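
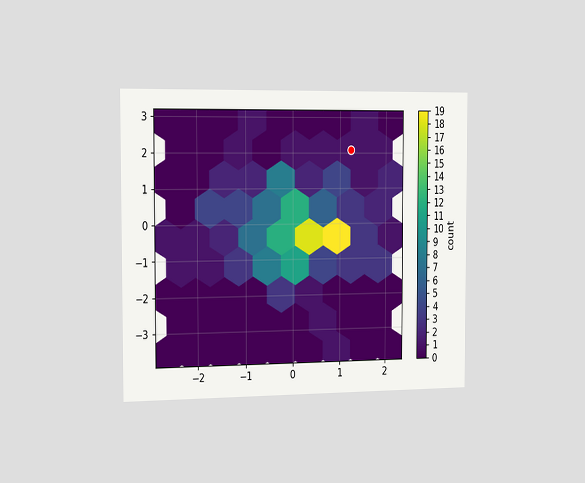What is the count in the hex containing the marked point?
The chart is viewed slightly from the left. The marked hex reads 1 on the colorbar.

1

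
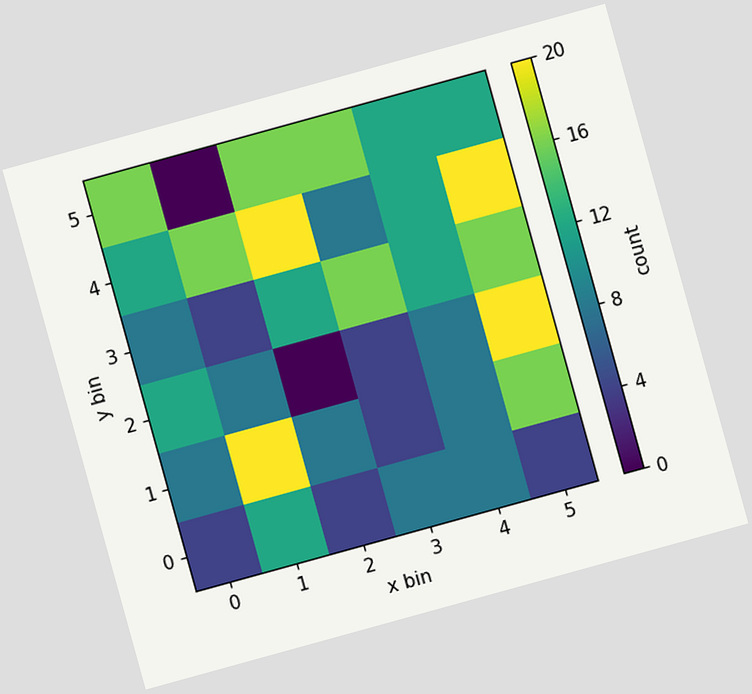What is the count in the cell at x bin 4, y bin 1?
8

The chart is tilted about 15° counter-clockwise. Matching the cell (4, 1) against the colorbar gives 8.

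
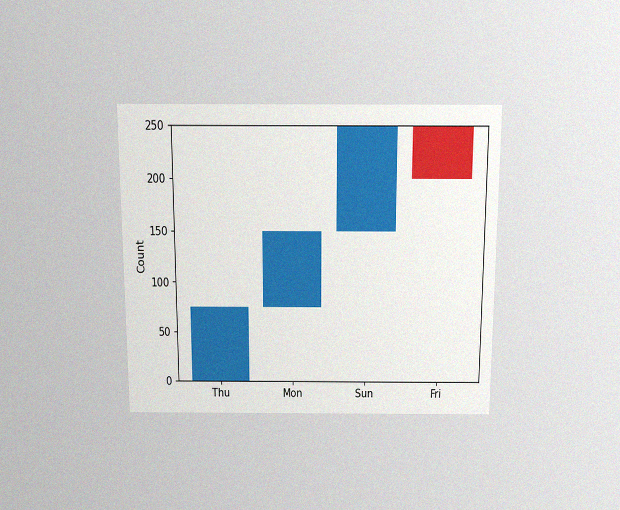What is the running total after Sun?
250

The chart is viewed slightly from above, with some photo noise. After Sun the running total reaches 250.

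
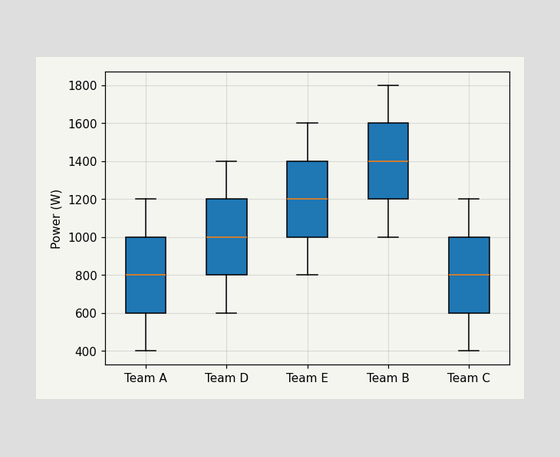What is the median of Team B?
1400W

The median line in the Team B box sits at 1400W.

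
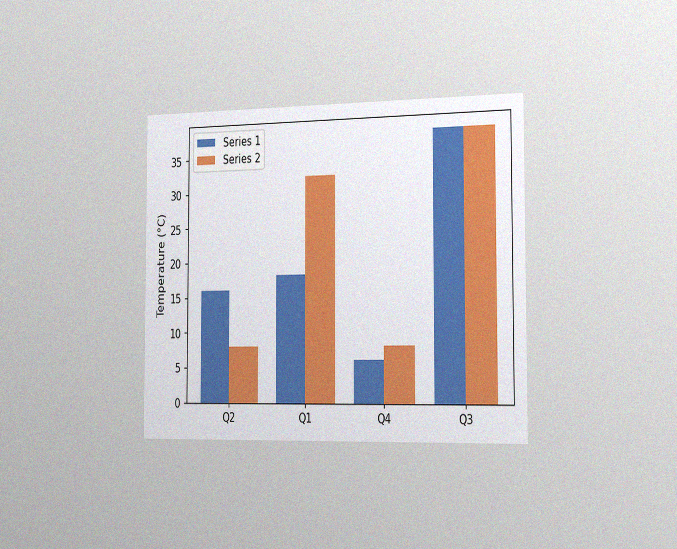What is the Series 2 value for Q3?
38°C

The chart is viewed slightly from the right, with some photo noise. The Series 2 bar at Q3 reaches 38°C on the y-axis.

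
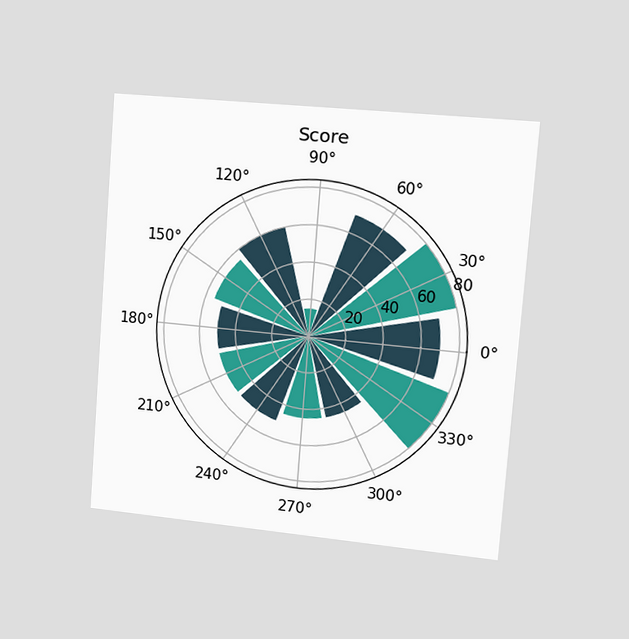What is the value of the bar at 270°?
The chart is tilted about 4° clockwise and viewed slightly from the right. The bar at 270° reaches 45 on the radial axis.

45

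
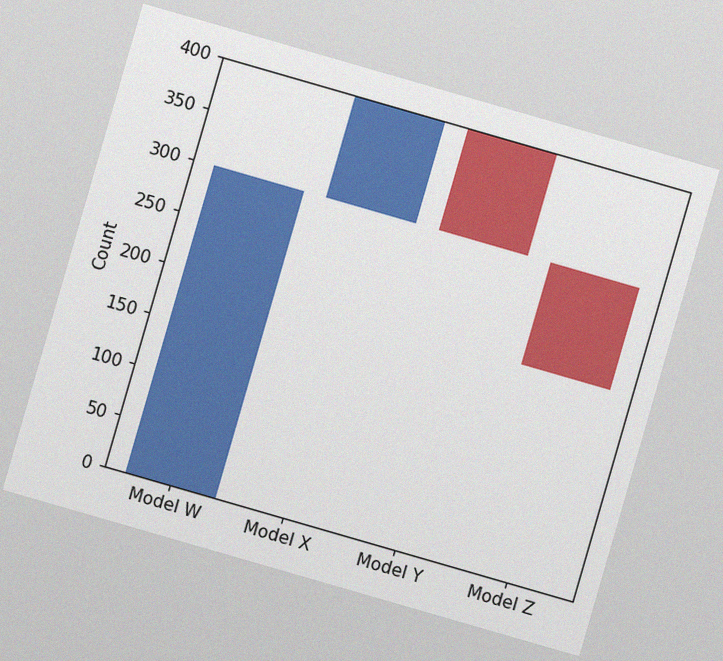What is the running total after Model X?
The chart is tilted about 16° clockwise, with some photo noise. After Model X the running total reaches 400.

400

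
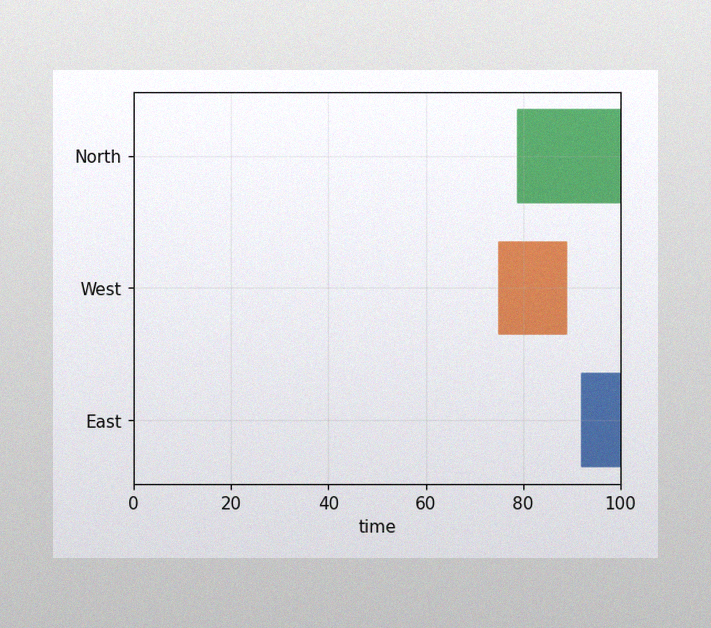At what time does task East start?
92

The image has some photo noise and uneven lighting. The East bar begins at t=92.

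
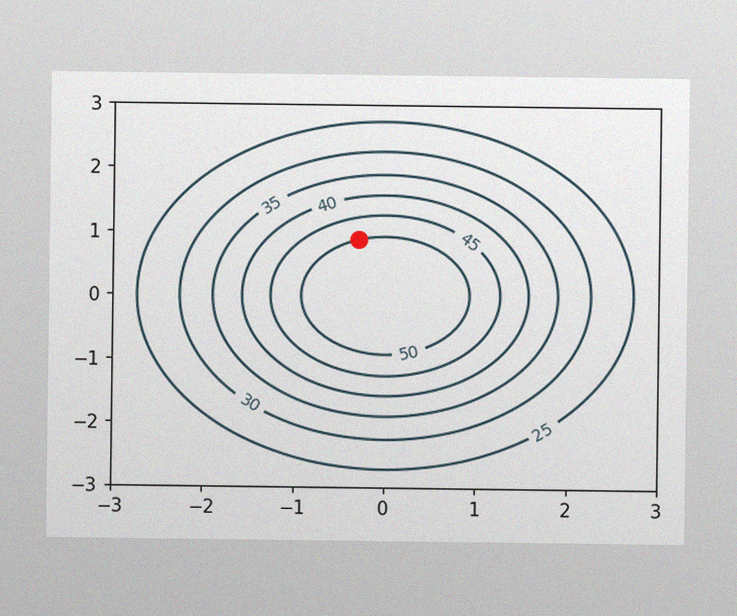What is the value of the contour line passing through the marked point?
The image has some photo noise and uneven lighting. The marked point sits on the contour labelled 50.

50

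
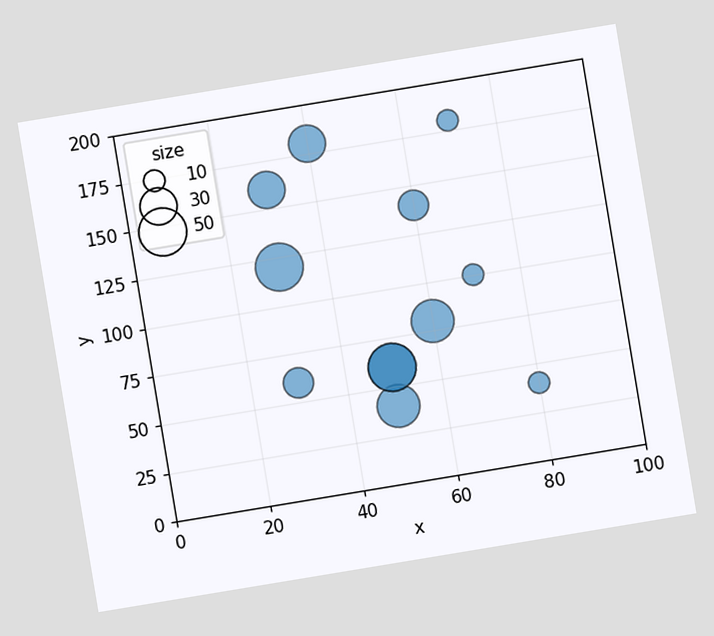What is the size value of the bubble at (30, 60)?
20

The chart is tilted about 9° counter-clockwise. Matching the bubble at (30, 60) against the size legend gives 20.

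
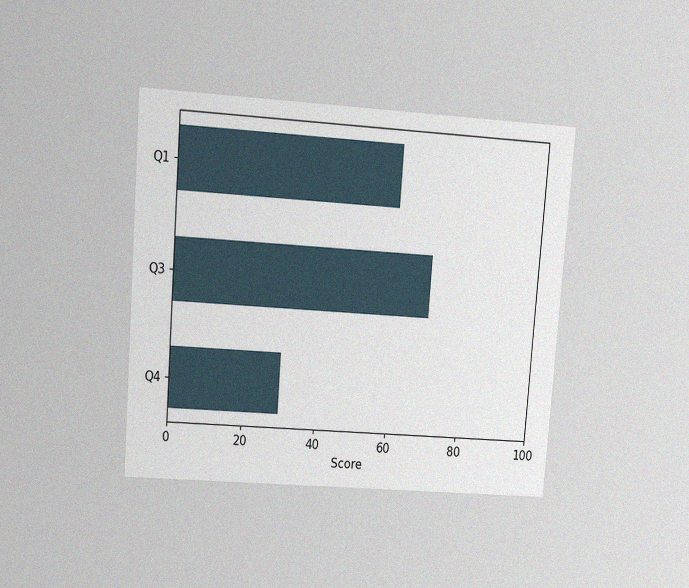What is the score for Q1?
The chart is tilted about 4° clockwise and viewed at a slight angle, with some photo noise. Reading along the chart's x-axis, the Q1 bar reaches 60.

60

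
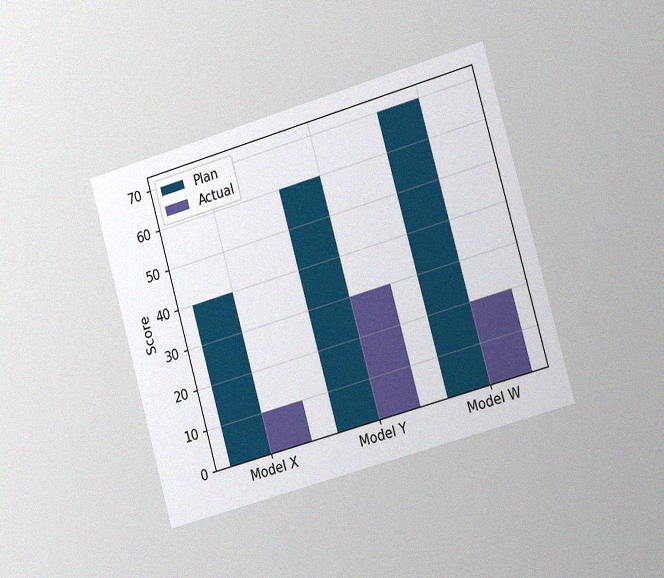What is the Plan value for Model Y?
60

The chart is tilted about 16° counter-clockwise and viewed slightly from the right, with some photo noise. The Plan bar at Model Y reaches 60 on the y-axis.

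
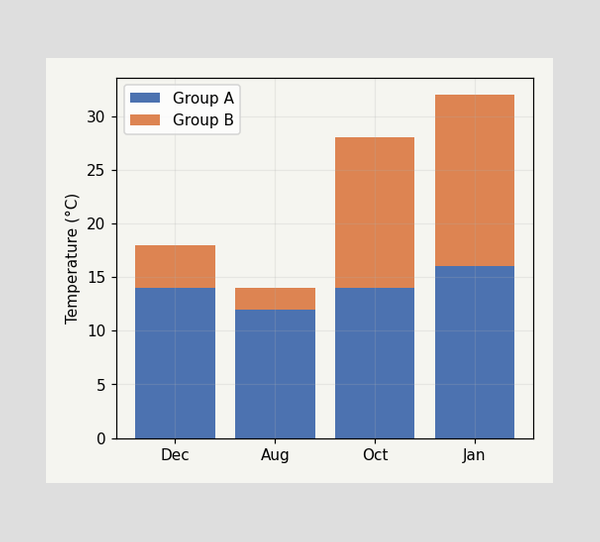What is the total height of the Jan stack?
The Jan stack's top reaches 32°C on the y-axis.

32°C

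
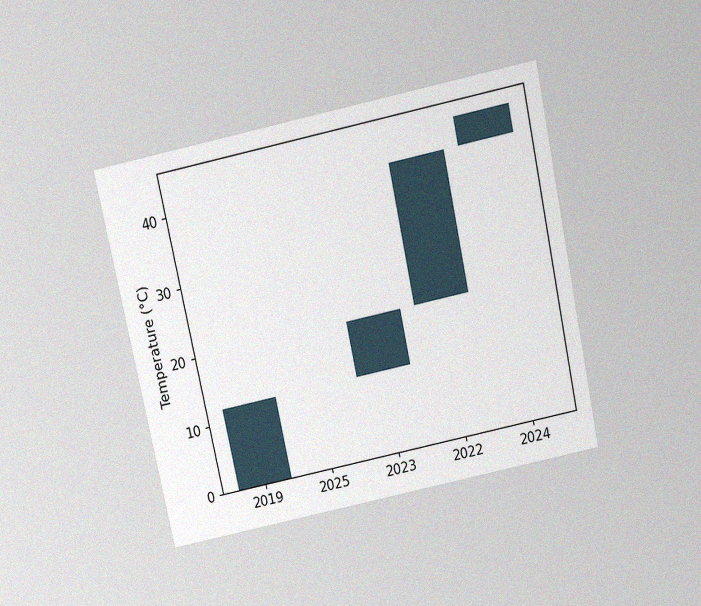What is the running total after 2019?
12°C

The chart is tilted about 12° counter-clockwise and viewed slightly from above, with some photo noise. After 2019 the running total reaches 12°C.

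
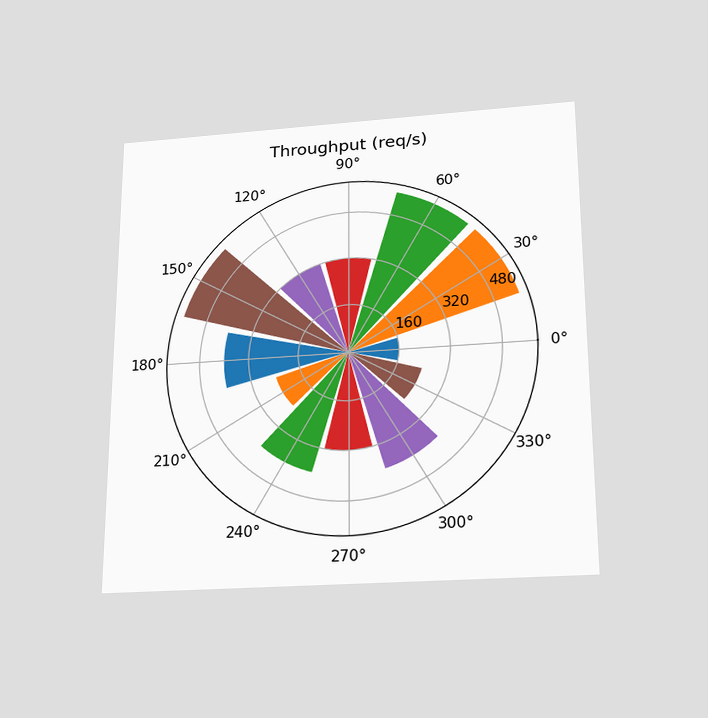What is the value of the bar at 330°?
The chart is viewed slightly from below. The bar at 330° reaches 240req/s on the radial axis.

240req/s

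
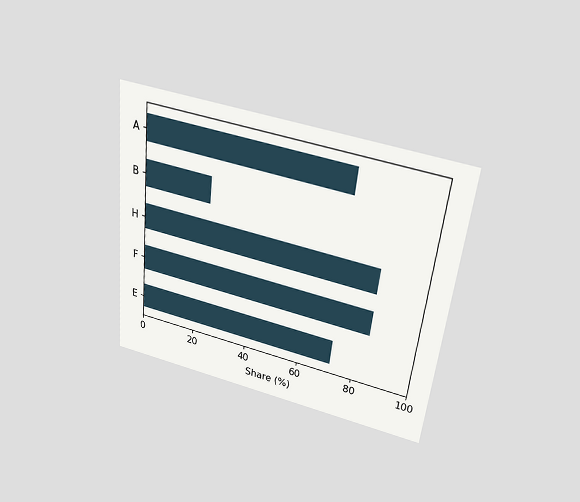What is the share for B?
The chart is tilted about 6° clockwise and viewed slightly from above. Reading along the chart's x-axis, the B bar reaches 24%.

24%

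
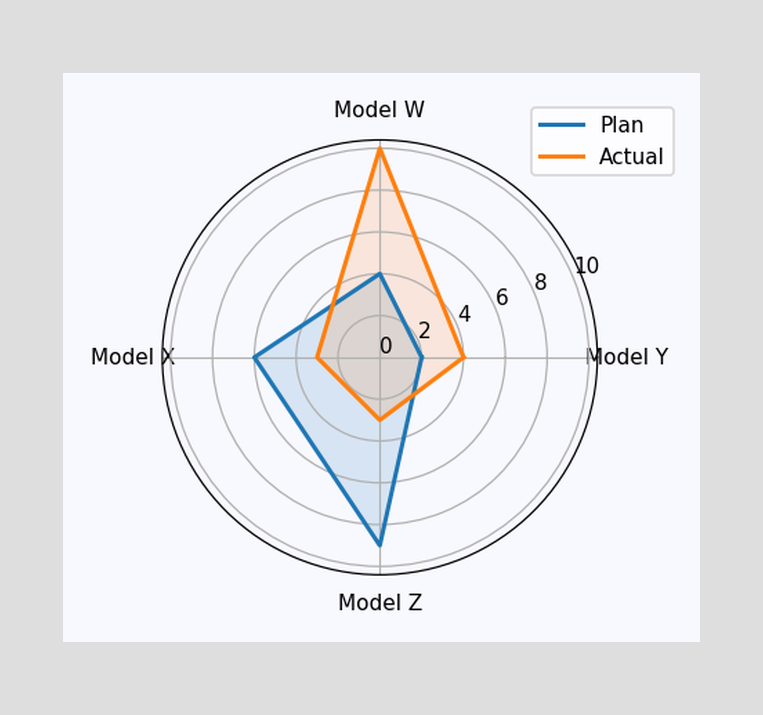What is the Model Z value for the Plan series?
On the Model Z axis, Plan reaches 9.

9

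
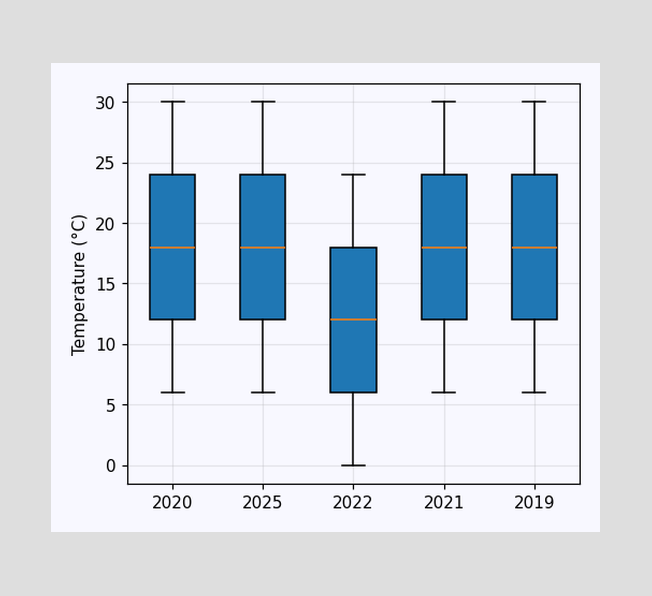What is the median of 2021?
The median line in the 2021 box sits at 18°C.

18°C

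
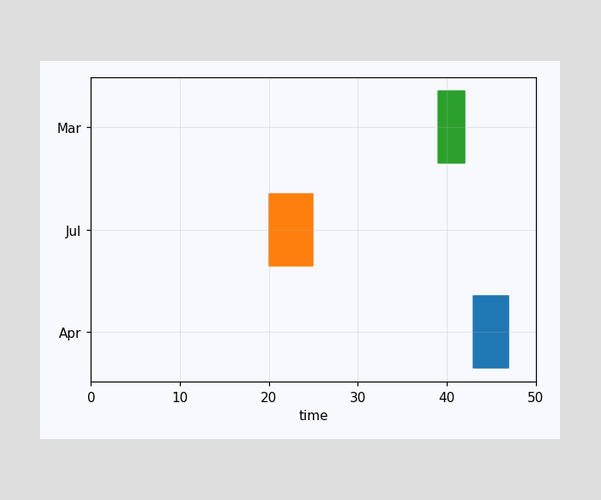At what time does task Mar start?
The Mar bar begins at t=39.

39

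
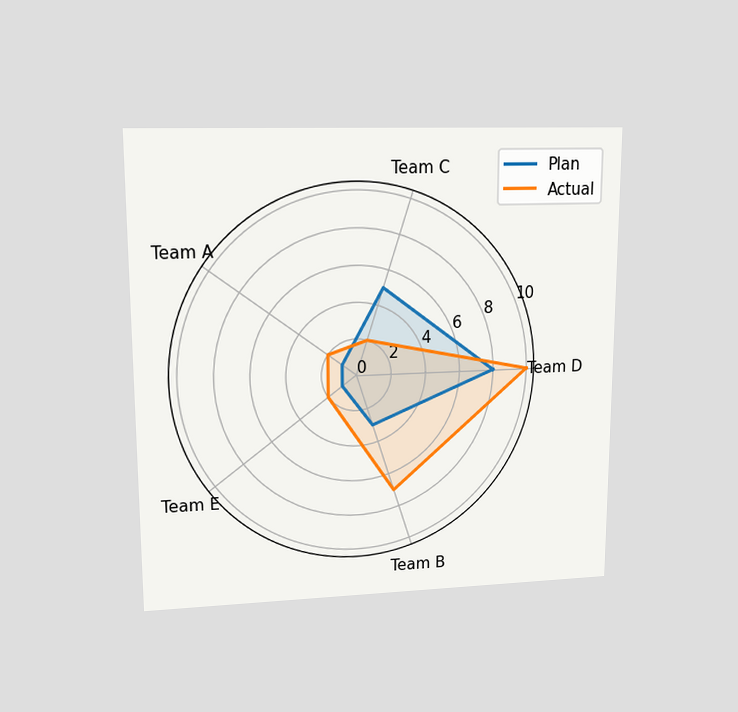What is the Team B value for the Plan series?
3

The chart is viewed at a slight angle. On the Team B axis, Plan reaches 3.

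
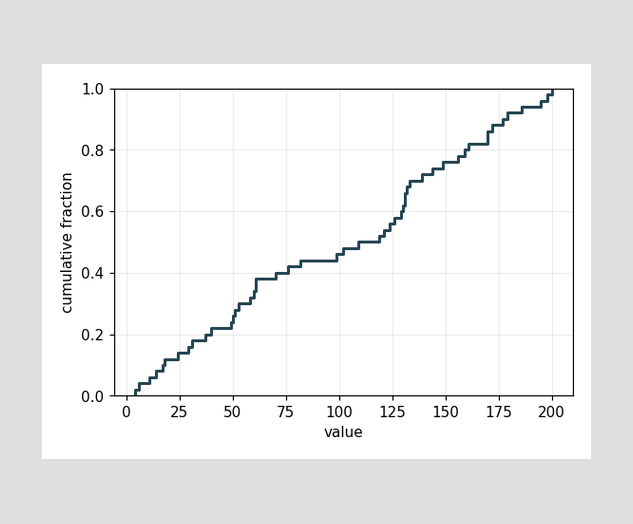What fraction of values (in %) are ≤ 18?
At x=18 the ECDF step is at 12%.

12%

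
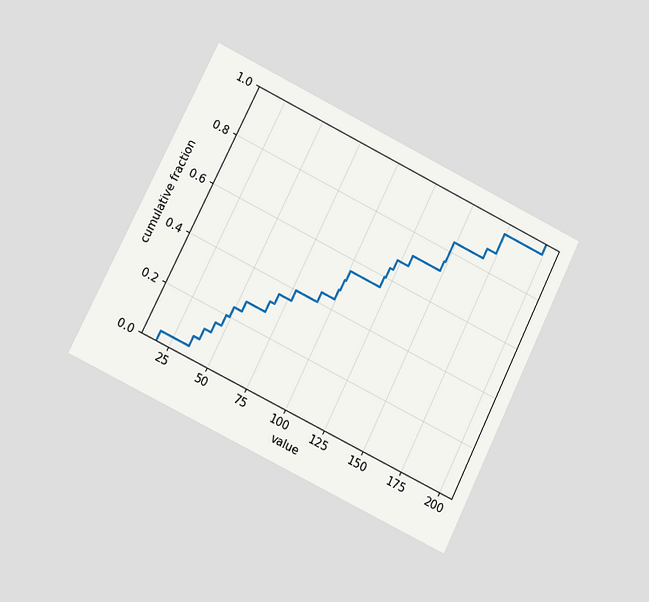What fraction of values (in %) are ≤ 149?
The chart is tilted about 26° clockwise and viewed at a slight angle. At x=149 the ECDF step is at 84%.

84%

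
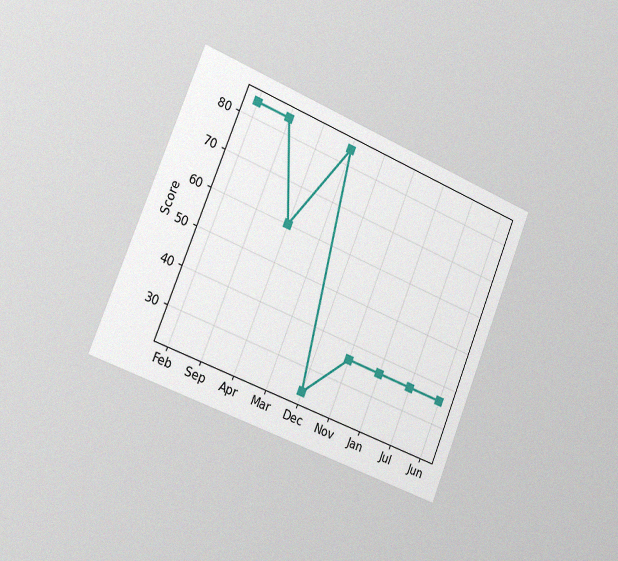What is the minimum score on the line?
The chart is tilted about 22° clockwise and viewed slightly from the left, with some photo noise. The lowest point is at Dec, and reading across to the y-axis gives 24.

24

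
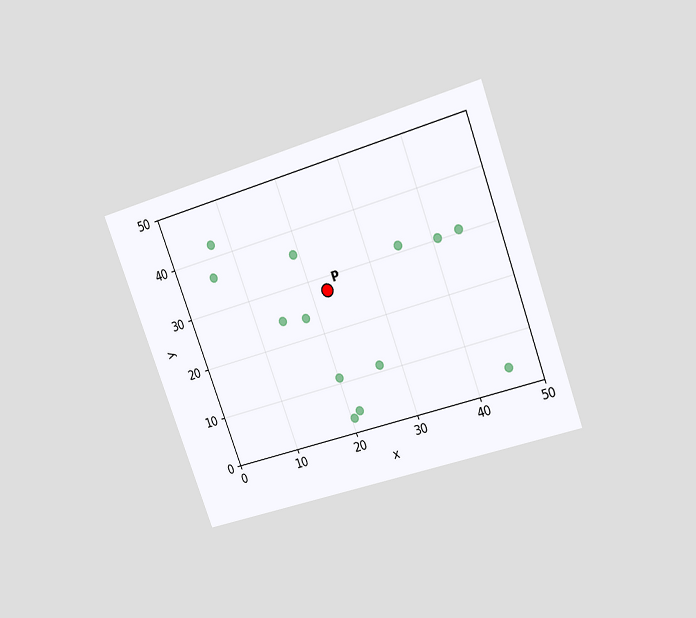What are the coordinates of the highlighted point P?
The chart is tilted about 20° counter-clockwise and viewed slightly from above. Following the gridlines from P to each axis, P sits at (22.5, 27.5).

(22.5, 27.5)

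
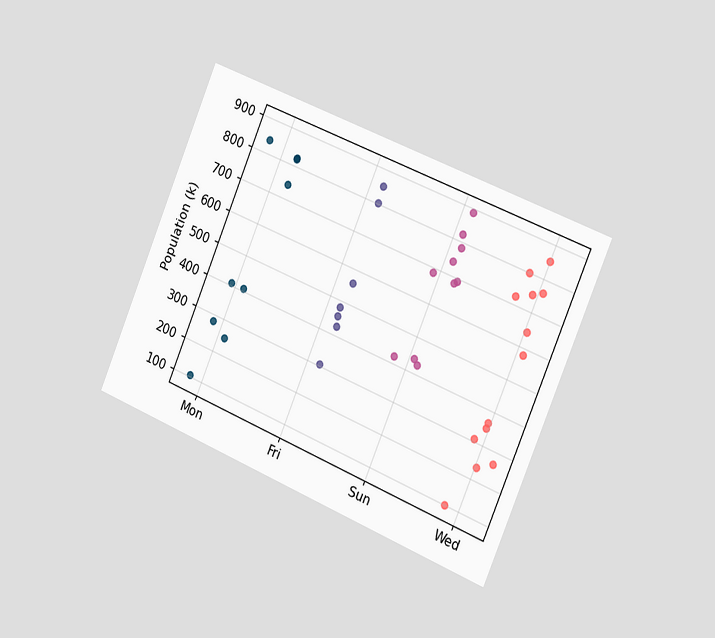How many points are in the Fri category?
The chart is tilted about 23° clockwise and viewed slightly from the right. Counting the markers in the Fri column gives 7.

7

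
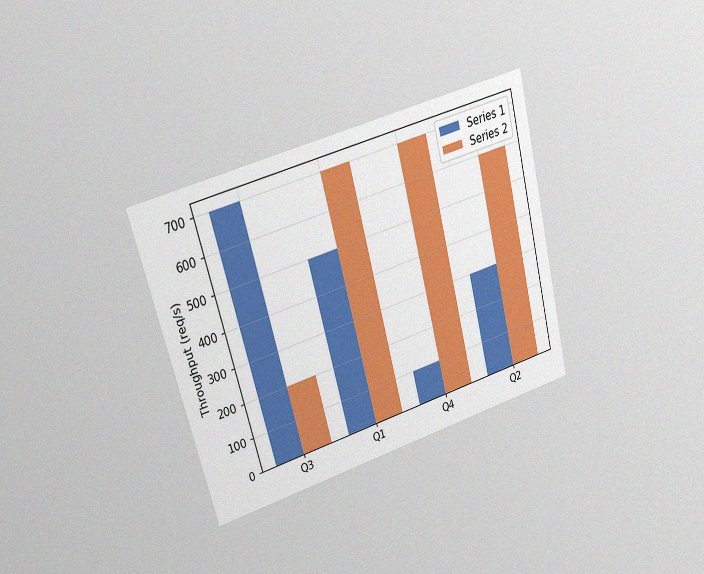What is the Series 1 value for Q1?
500req/s

The chart is tilted about 15° counter-clockwise and viewed at a slight angle, with some photo noise. The Series 1 bar at Q1 reaches 500req/s on the y-axis.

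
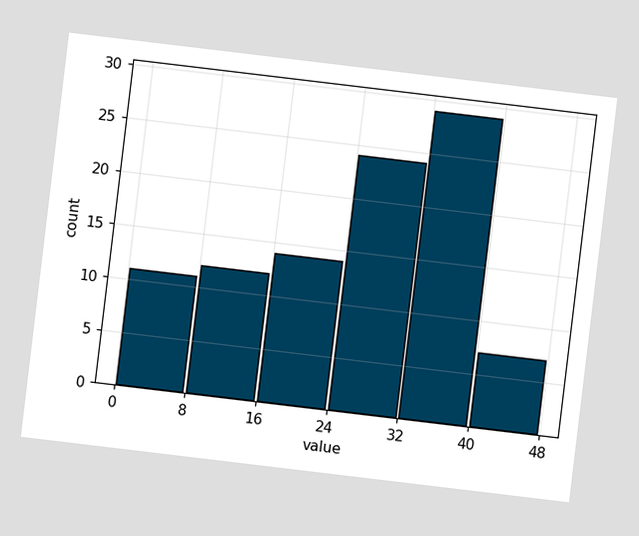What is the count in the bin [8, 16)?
The chart is tilted about 7° clockwise. The [8, 16) bin has height 12.

12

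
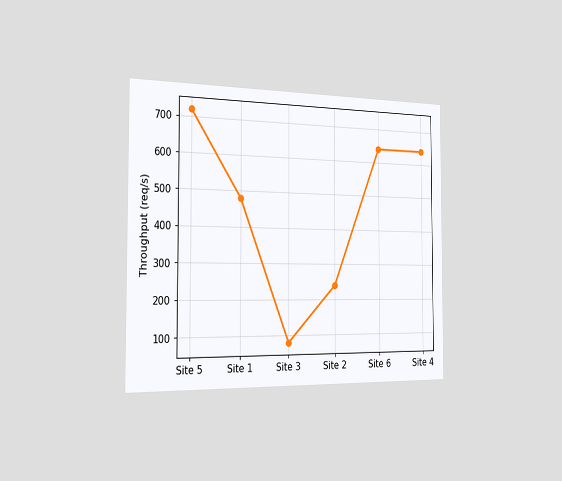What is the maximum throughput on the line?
720req/s

The chart is viewed slightly from the left. The highest point is at Site 5, and reading across to the y-axis gives 720req/s.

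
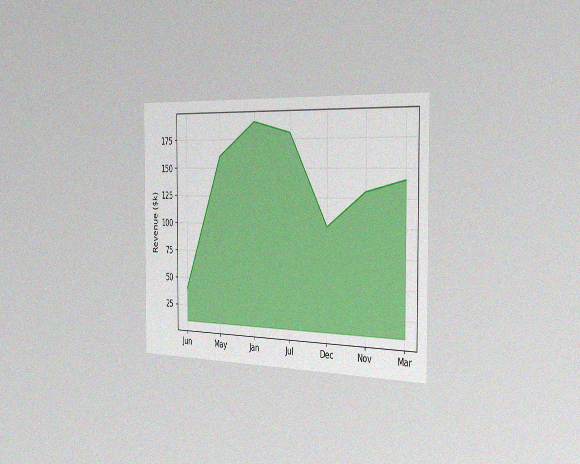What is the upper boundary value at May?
The chart is viewed slightly from the right, with some photo noise. At May the upper boundary is at $160k.

$160k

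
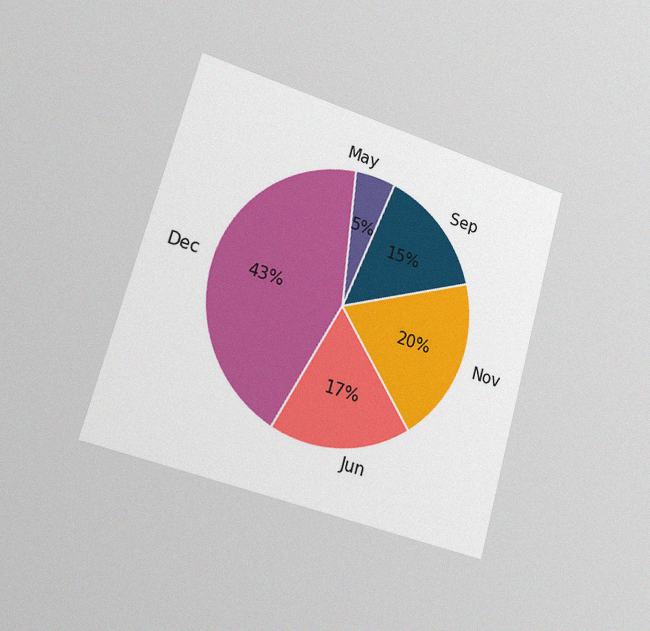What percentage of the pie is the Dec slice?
The chart is tilted about 16° clockwise and viewed slightly from the left, with some photo noise. The Dec slice takes up 43% of the pie.

43%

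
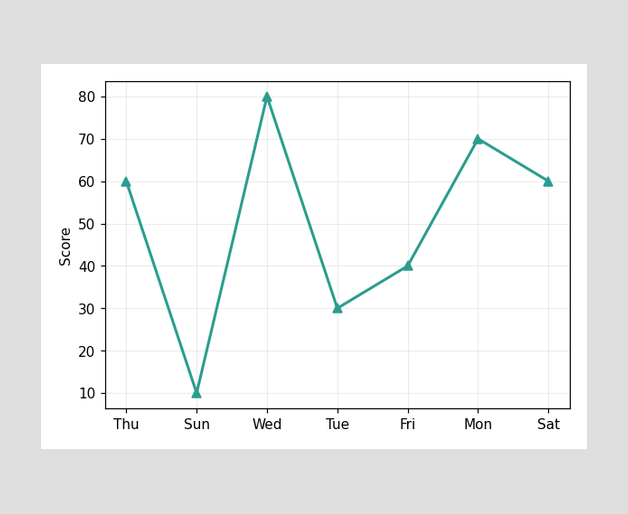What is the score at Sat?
At Sat, the line is at 60.

60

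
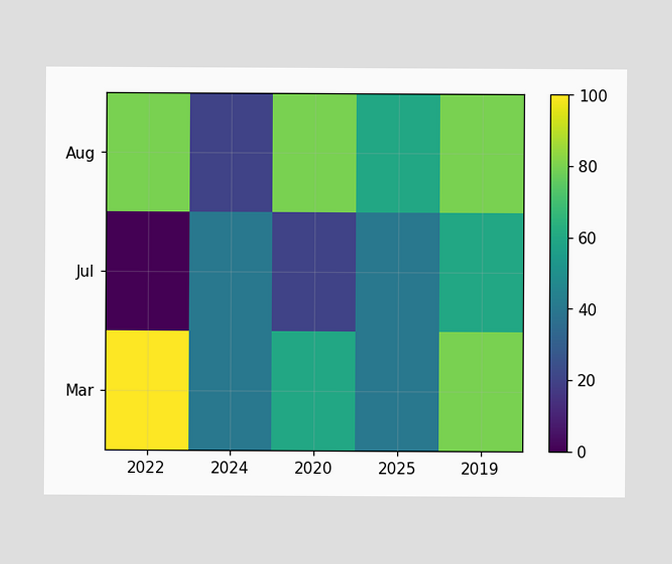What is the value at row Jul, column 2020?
20

Matching cell (Jul, 2020) against the colorbar gives 20.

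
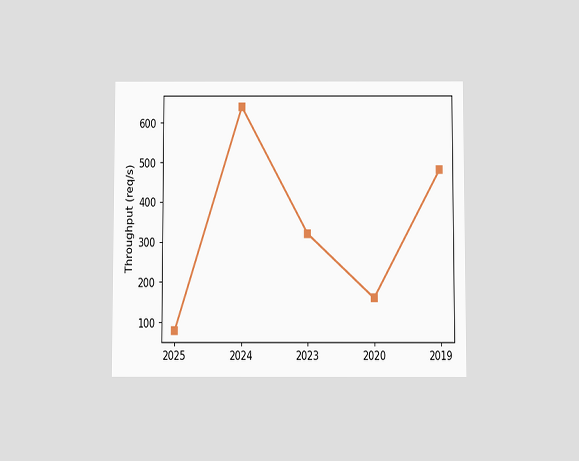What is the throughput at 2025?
The chart is viewed slightly from below. At 2025, the line is at 80req/s.

80req/s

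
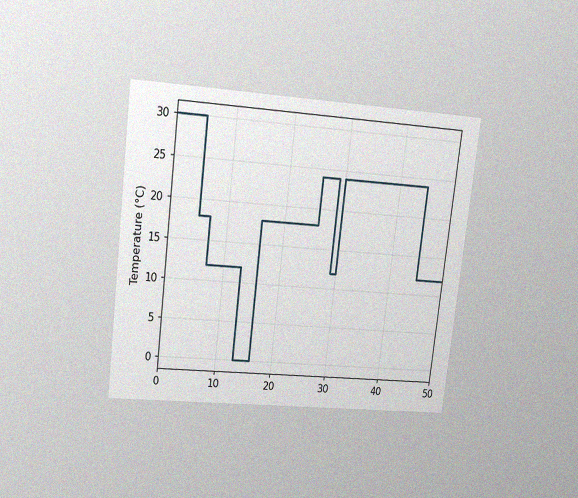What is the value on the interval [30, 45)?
24°C

The chart is tilted about 7° clockwise and viewed at a slight angle, with some photo noise. On [30, 45) the step sits at 24°C.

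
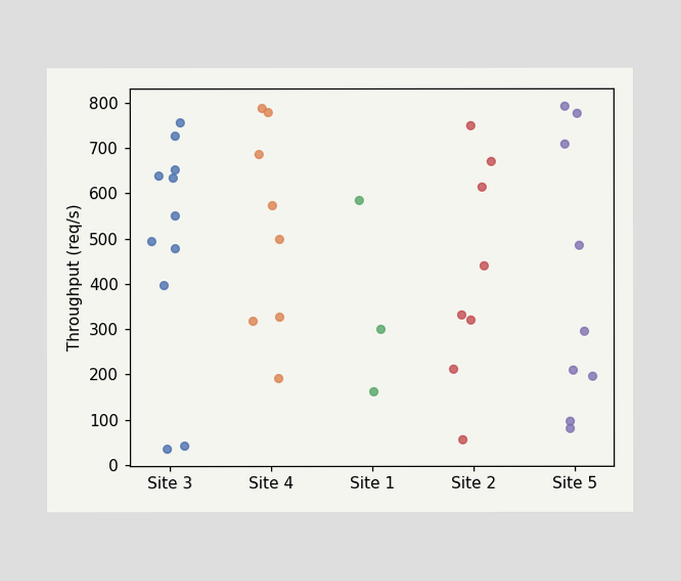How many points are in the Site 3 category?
Counting the markers in the Site 3 column gives 11.

11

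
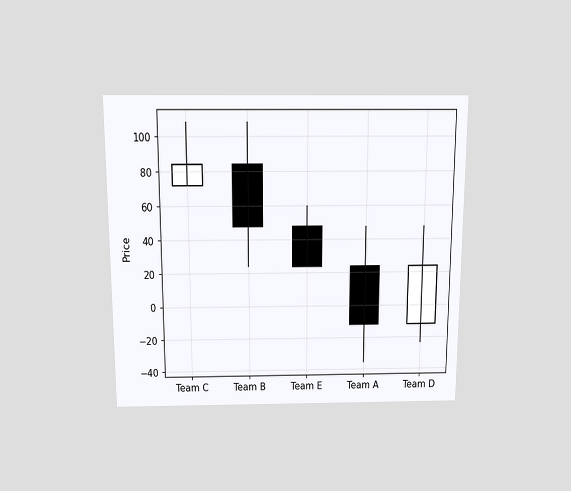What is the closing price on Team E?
The chart is viewed slightly from above. The Team E candle closes at 24.

24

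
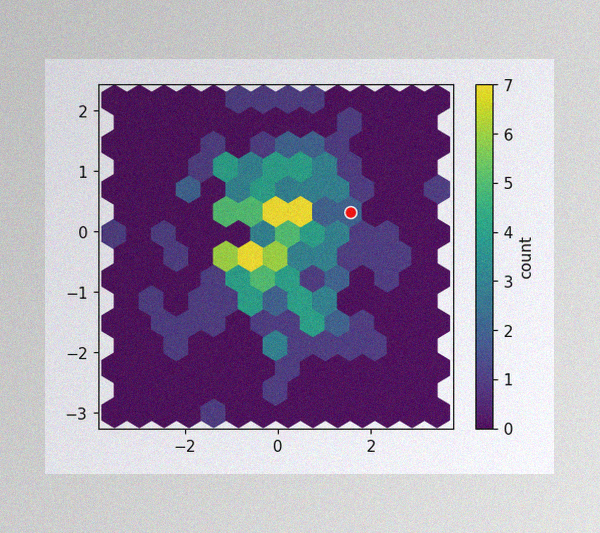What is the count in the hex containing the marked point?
The image has some photo noise and uneven lighting. The marked hex reads 2 on the colorbar.

2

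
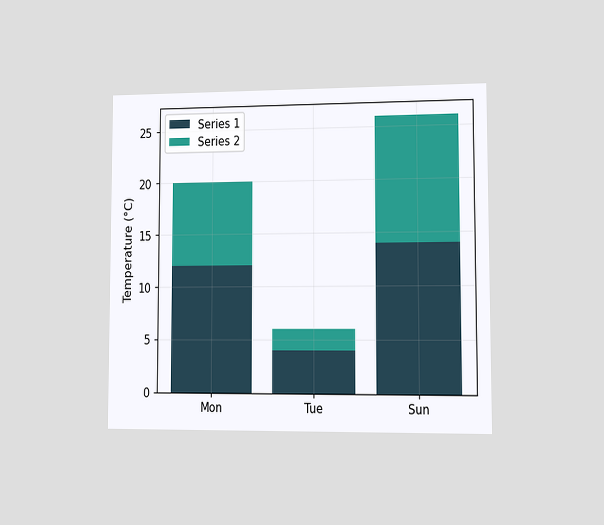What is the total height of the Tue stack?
6°C

The chart is viewed at a slight angle. The Tue stack's top reaches 6°C on the y-axis.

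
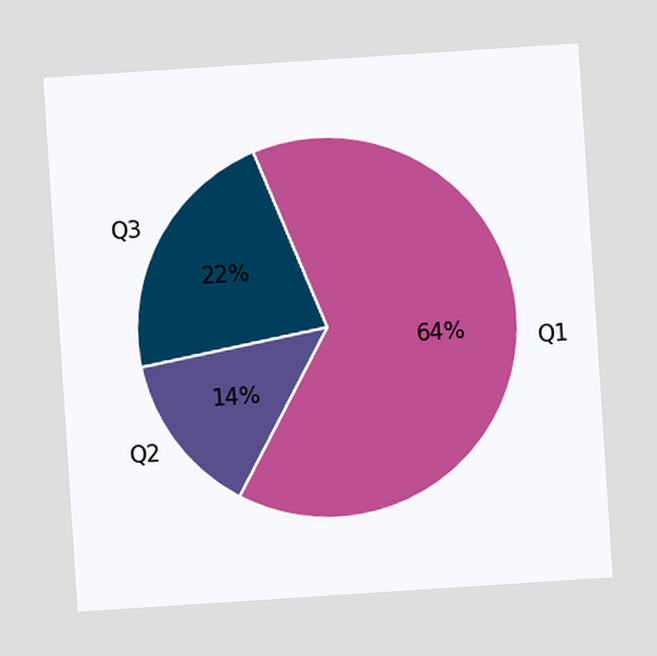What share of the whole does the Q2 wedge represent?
The chart is tilted about 4° counter-clockwise. The Q2 slice takes up 14% of the pie.

14%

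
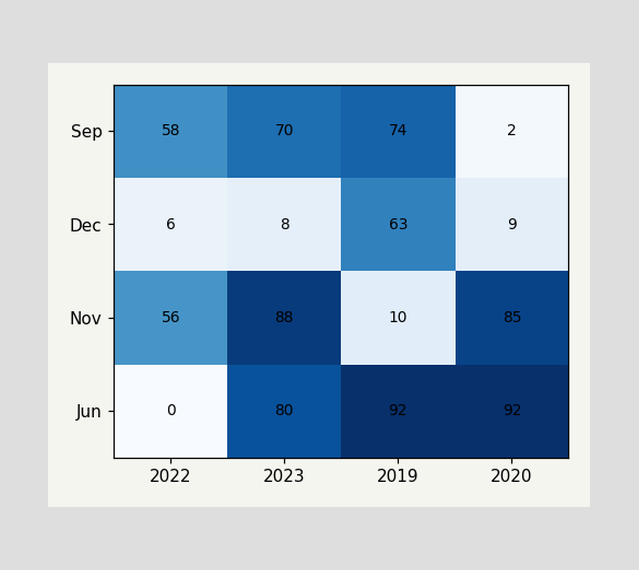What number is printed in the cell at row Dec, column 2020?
9

The (Dec, 2020) cell reads 9.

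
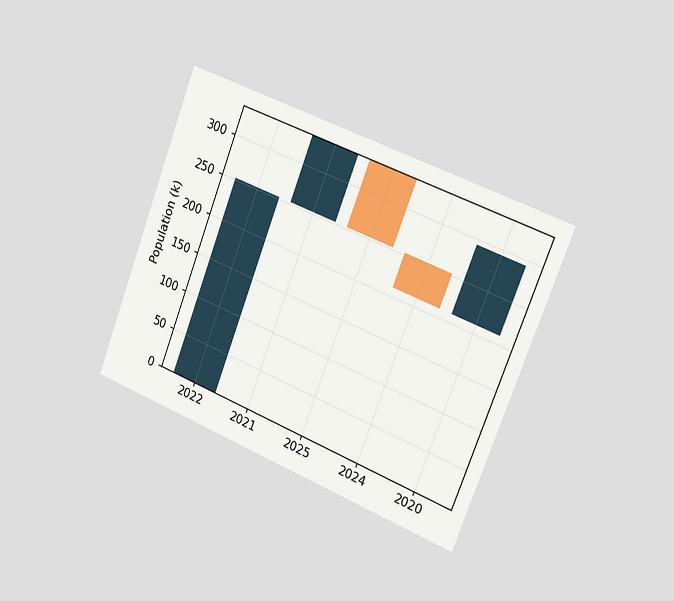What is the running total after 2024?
210k

The chart is tilted about 21° clockwise and viewed slightly from the right. After 2024 the running total reaches 210k.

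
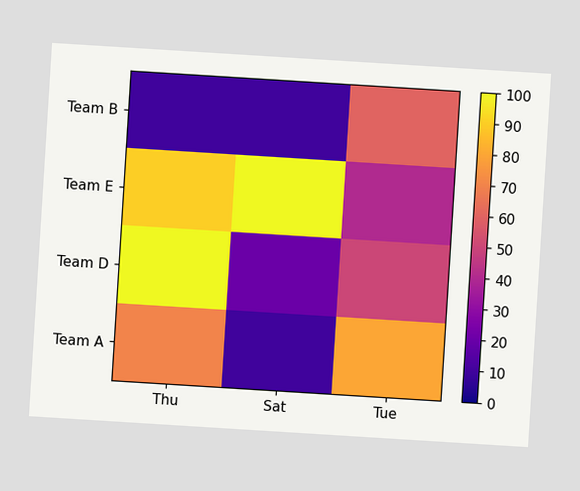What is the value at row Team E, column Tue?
The chart is tilted about 4° clockwise. Matching cell (Team E, Tue) against the colorbar gives 40.

40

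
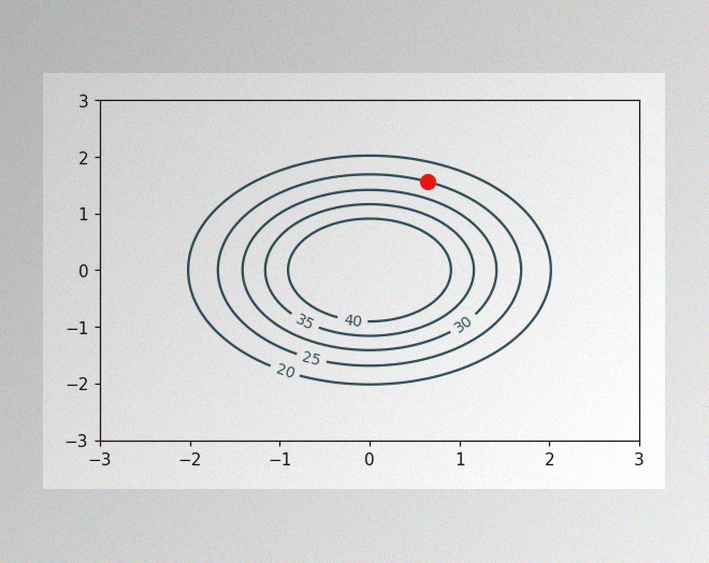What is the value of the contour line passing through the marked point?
25

The image has some photo noise and uneven lighting. The marked point sits on the contour labelled 25.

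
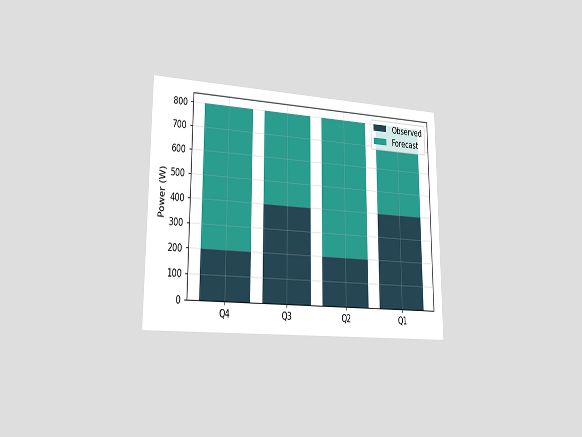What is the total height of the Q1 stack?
The chart is viewed slightly from the left. The Q1 stack's top reaches 800W on the y-axis.

800W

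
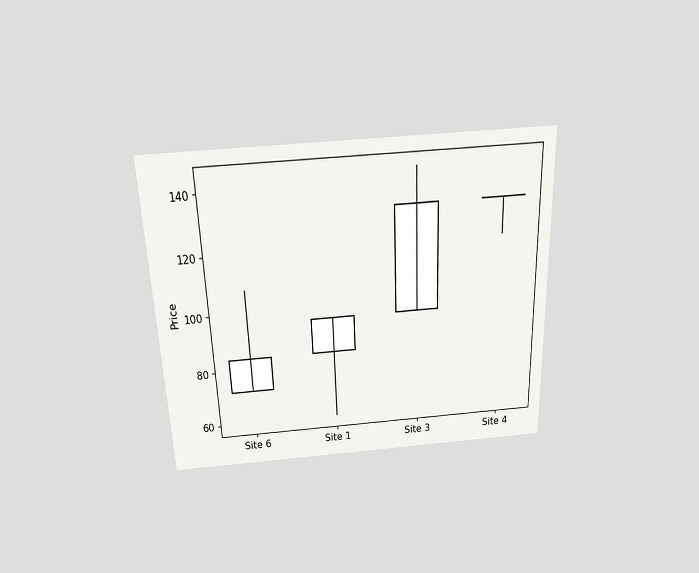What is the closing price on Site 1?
The chart is tilted about 2° counter-clockwise and viewed slightly from above. The Site 1 candle closes at 96.

96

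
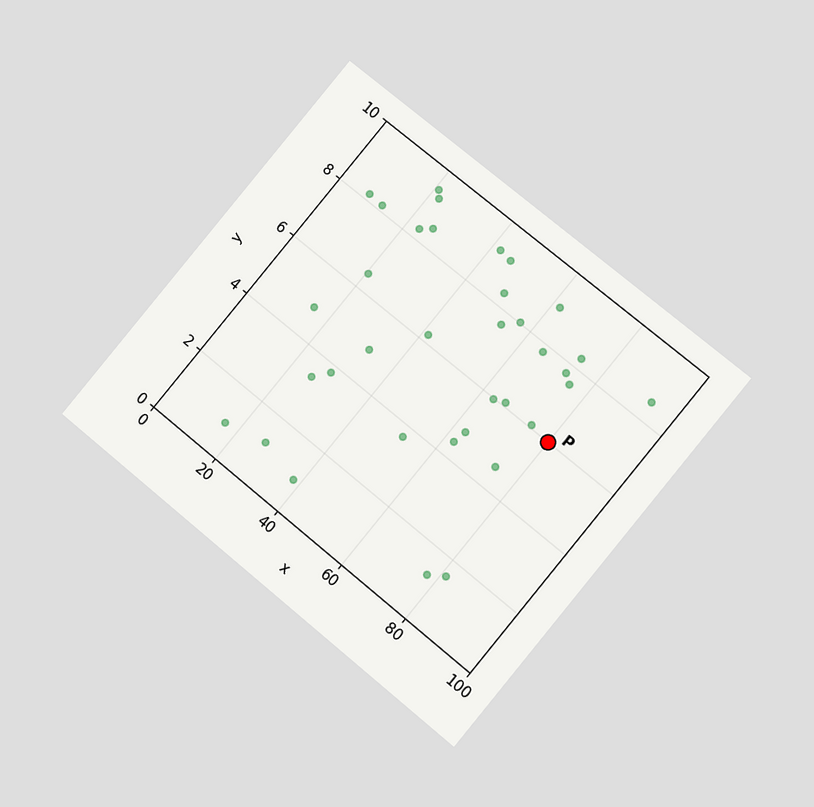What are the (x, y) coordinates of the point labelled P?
The chart is tilted about 40° clockwise and viewed at a slight angle. Following the gridlines from P to each axis, P sits at (80, 6).

(80, 6)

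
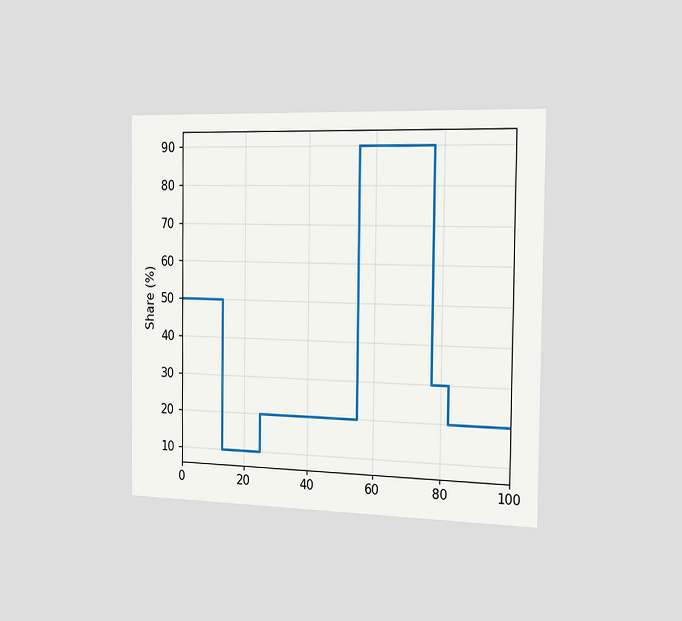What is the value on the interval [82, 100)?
20%

The chart is viewed slightly from the right. On [82, 100) the step sits at 20%.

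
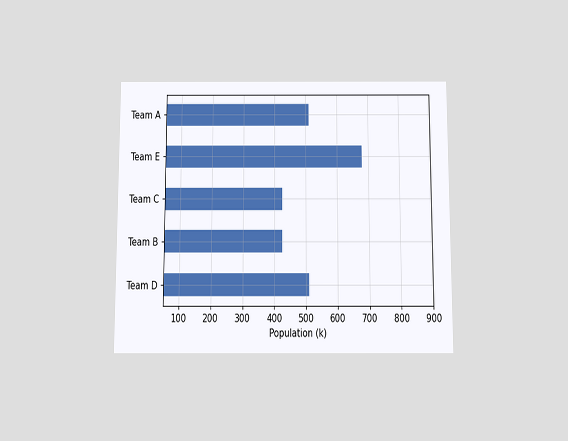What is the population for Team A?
510k

The chart is viewed slightly from below. Reading along the chart's x-axis, the Team A bar reaches 510k.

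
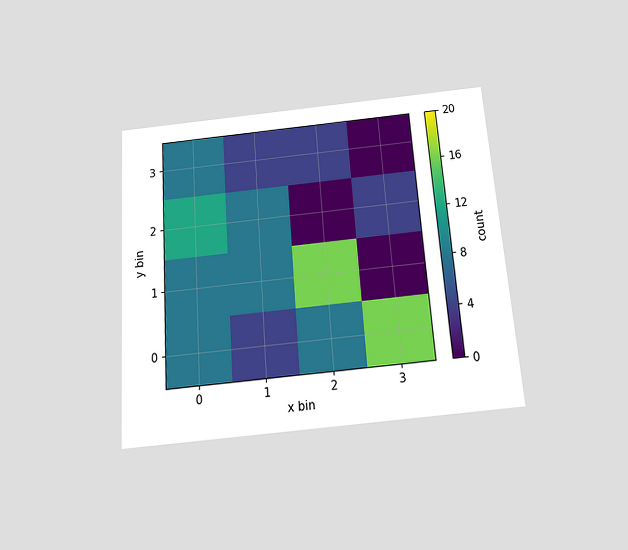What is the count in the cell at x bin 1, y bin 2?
8

The chart is tilted about 4° counter-clockwise and viewed slightly from below. Matching the cell (1, 2) against the colorbar gives 8.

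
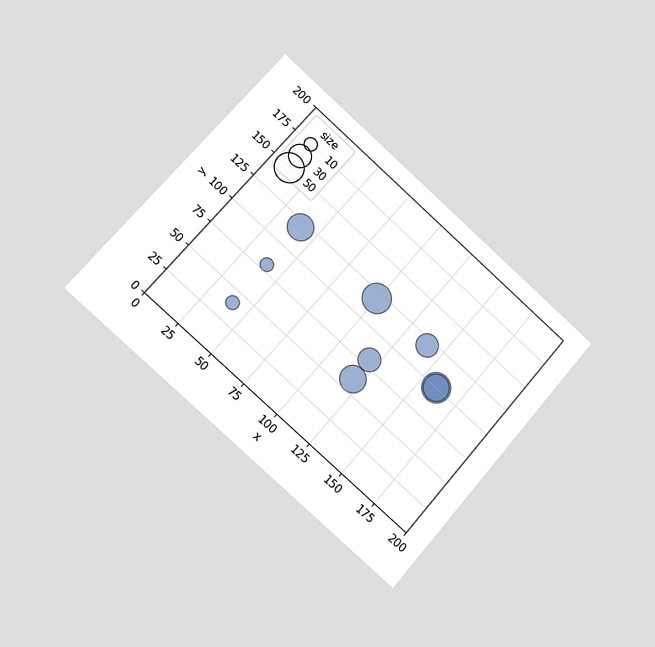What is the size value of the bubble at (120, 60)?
The chart is tilted about 41° clockwise and viewed slightly from the left. Matching the bubble at (120, 60) against the size legend gives 40.

40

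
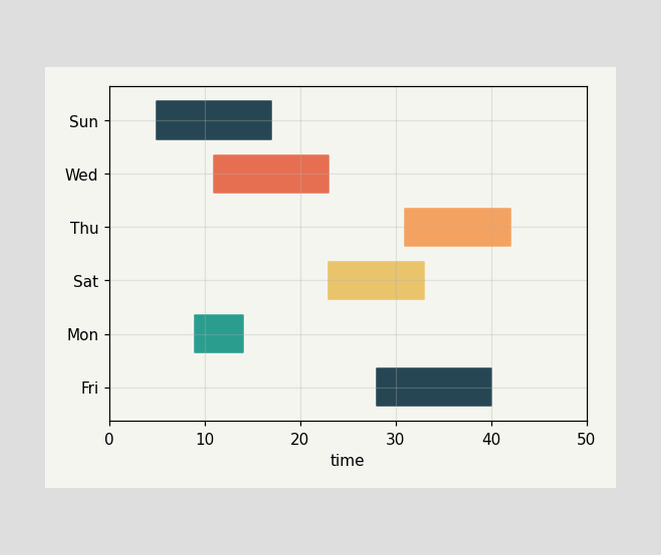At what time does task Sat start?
23

The Sat bar begins at t=23.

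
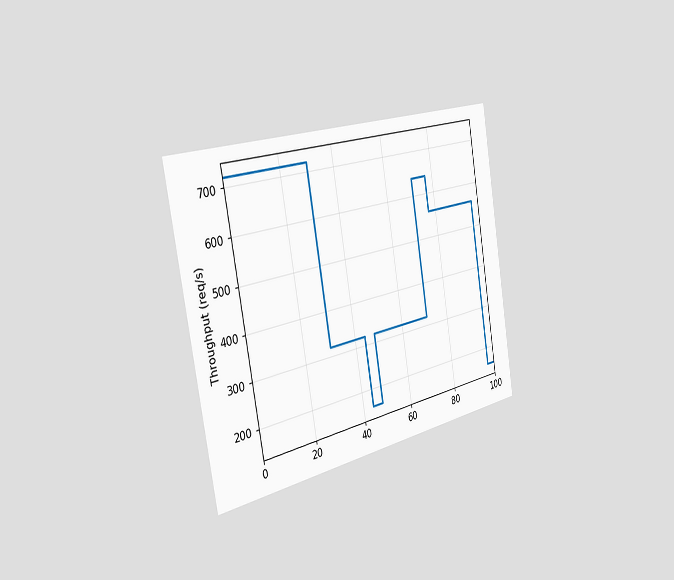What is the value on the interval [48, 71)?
320req/s

The chart is tilted about 10° counter-clockwise and viewed slightly from the left. On [48, 71) the step sits at 320req/s.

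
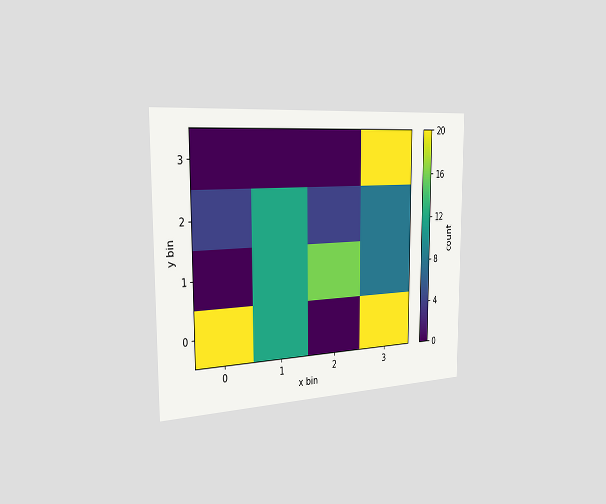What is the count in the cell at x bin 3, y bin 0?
20

The chart is viewed slightly from the left. Matching the cell (3, 0) against the colorbar gives 20.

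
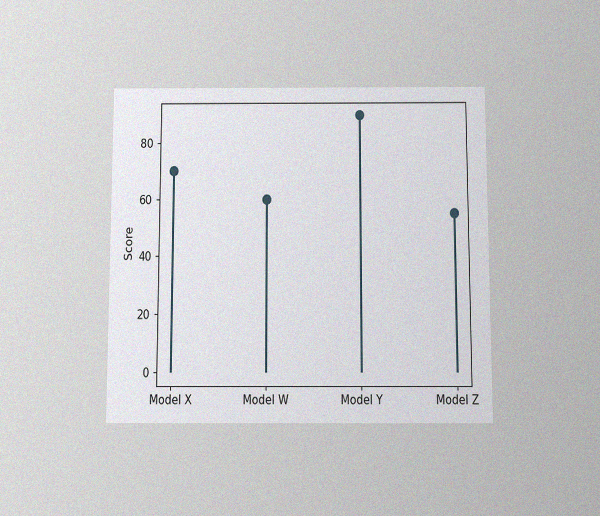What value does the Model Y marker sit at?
90

The chart is viewed slightly from below, with some photo noise. The Model Y marker sits at 90.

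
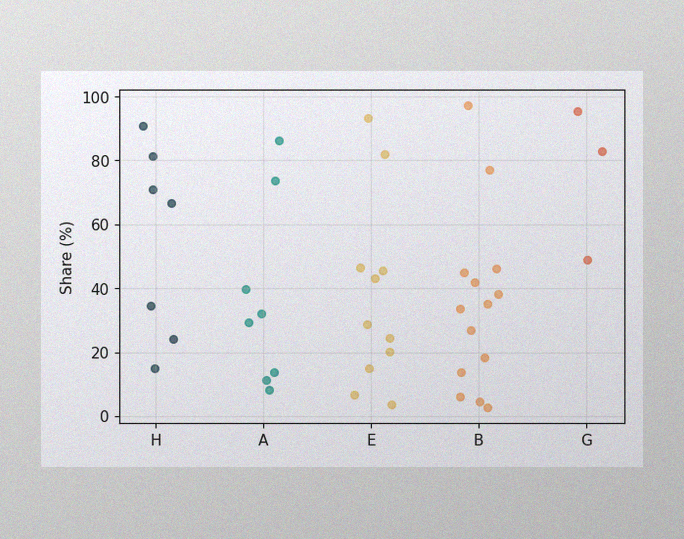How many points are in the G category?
The image has some photo noise and uneven lighting. Counting the markers in the G column gives 3.

3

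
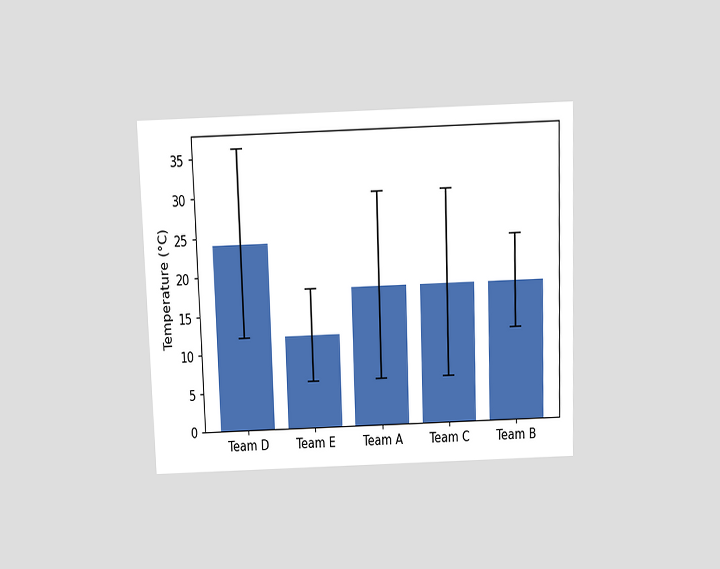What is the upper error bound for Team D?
36°C

The chart is tilted about 2° counter-clockwise and viewed slightly from above. The Team D bar's upper whisker reaches 36°C.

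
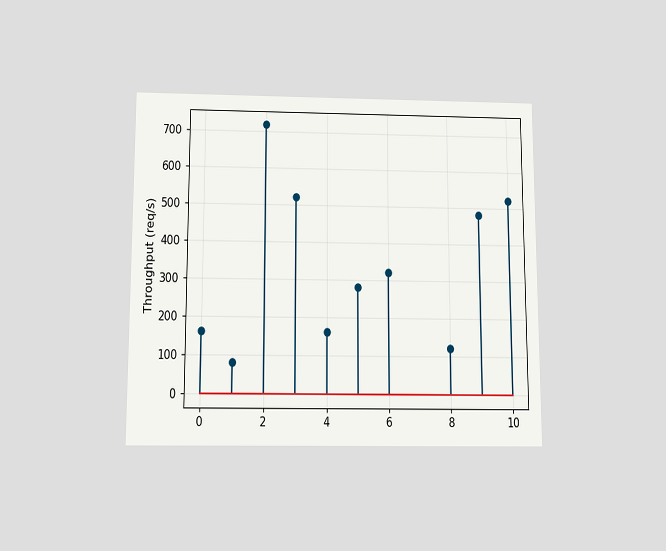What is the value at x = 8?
The chart is viewed slightly from below. The stem at x=8 reaches 120req/s.

120req/s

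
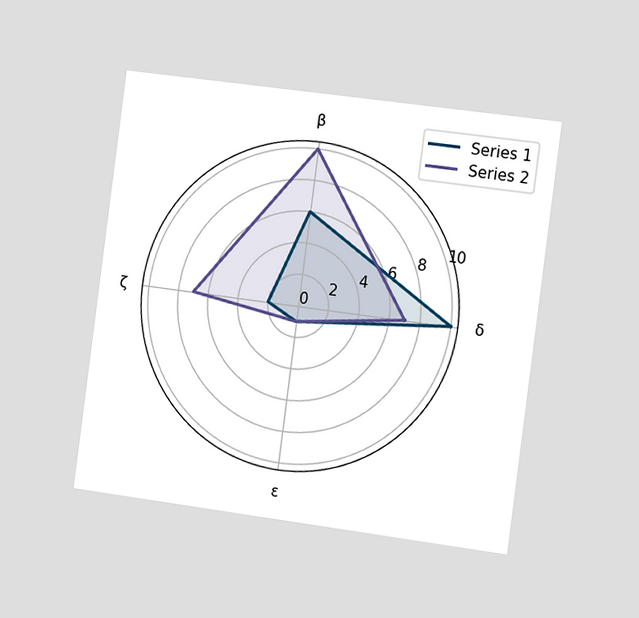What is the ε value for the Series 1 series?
The chart is tilted about 8° clockwise and viewed slightly from the right. On the ε axis, Series 1 reaches 1.

1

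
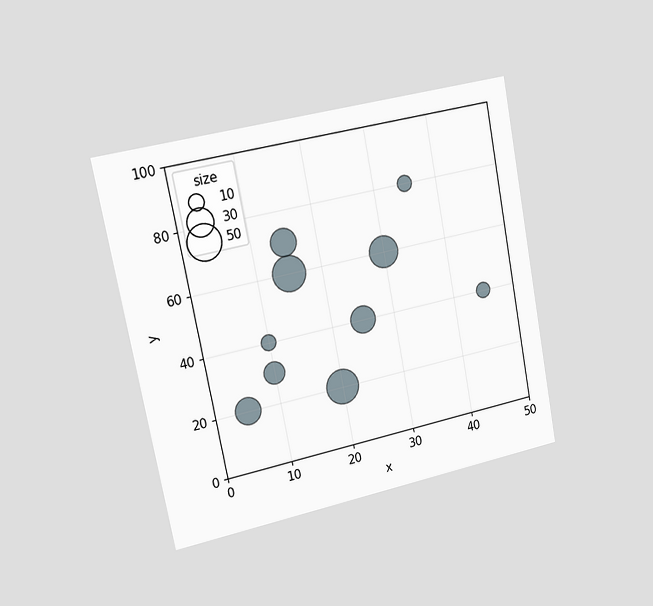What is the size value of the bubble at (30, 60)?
The chart is tilted about 11° counter-clockwise and viewed slightly from the left. Matching the bubble at (30, 60) against the size legend gives 40.

40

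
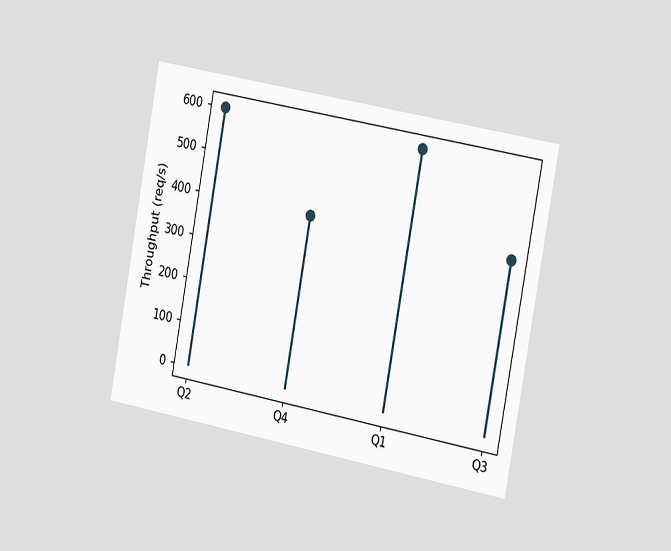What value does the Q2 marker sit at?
The chart is tilted about 10° clockwise and viewed slightly from the right. The Q2 marker sits at 600req/s.

600req/s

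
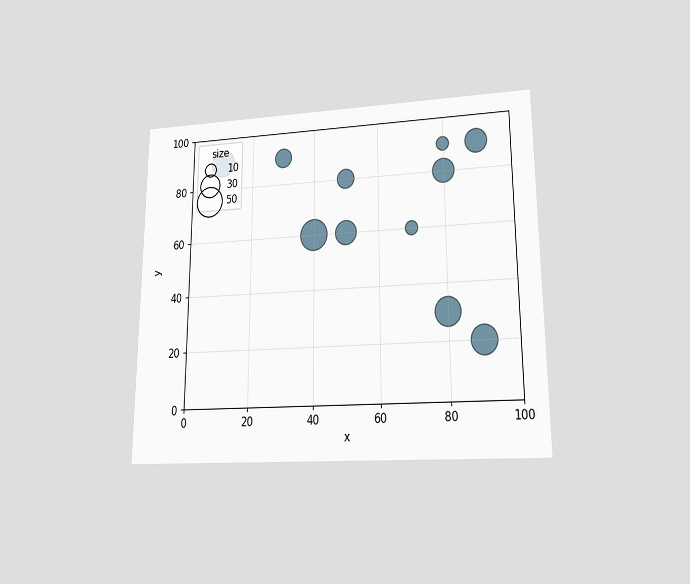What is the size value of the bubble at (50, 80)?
20

The chart is viewed at a slight angle. Matching the bubble at (50, 80) against the size legend gives 20.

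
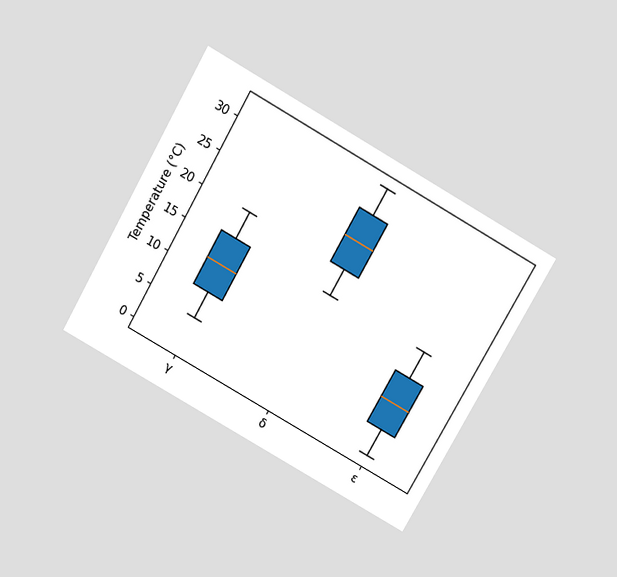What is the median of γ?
The chart is tilted about 30° clockwise and viewed slightly from above. The median line in the γ box sits at 12°C.

12°C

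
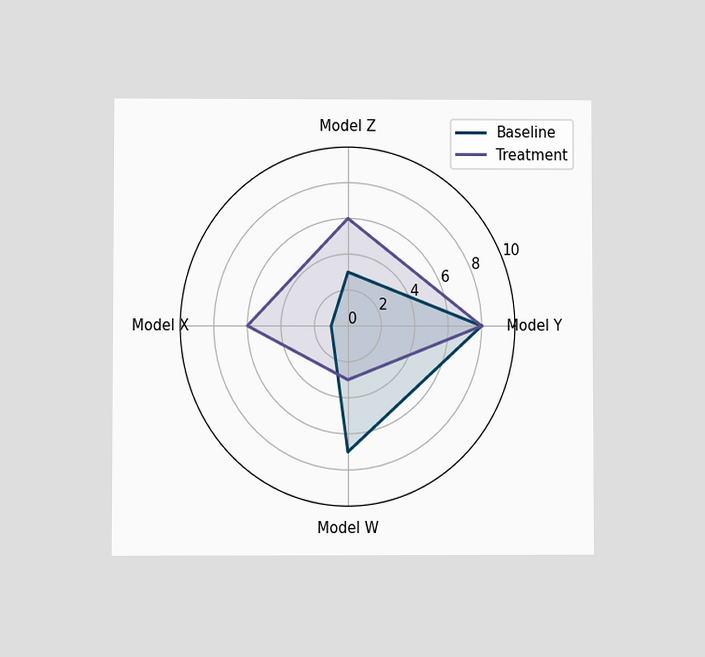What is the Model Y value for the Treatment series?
The chart is viewed at a slight angle. On the Model Y axis, Treatment reaches 8.

8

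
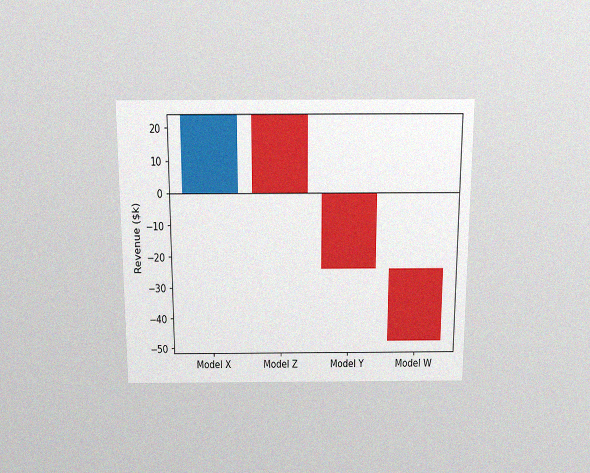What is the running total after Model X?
The chart is viewed slightly from above, with some photo noise. After Model X the running total reaches $24k.

$24k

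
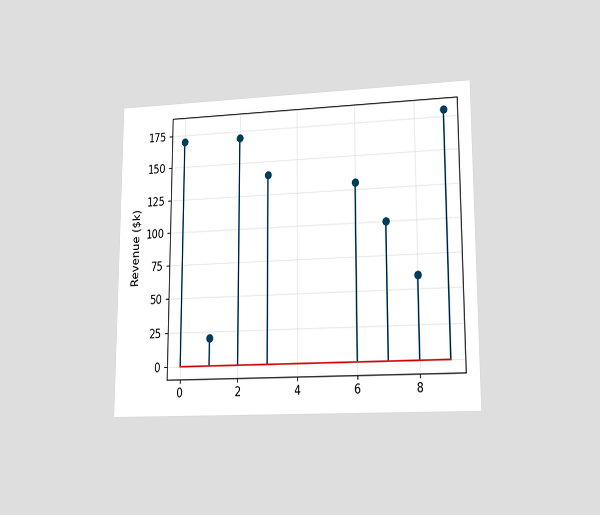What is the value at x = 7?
The chart is viewed at a slight angle. The stem at x=7 reaches $100k.

$100k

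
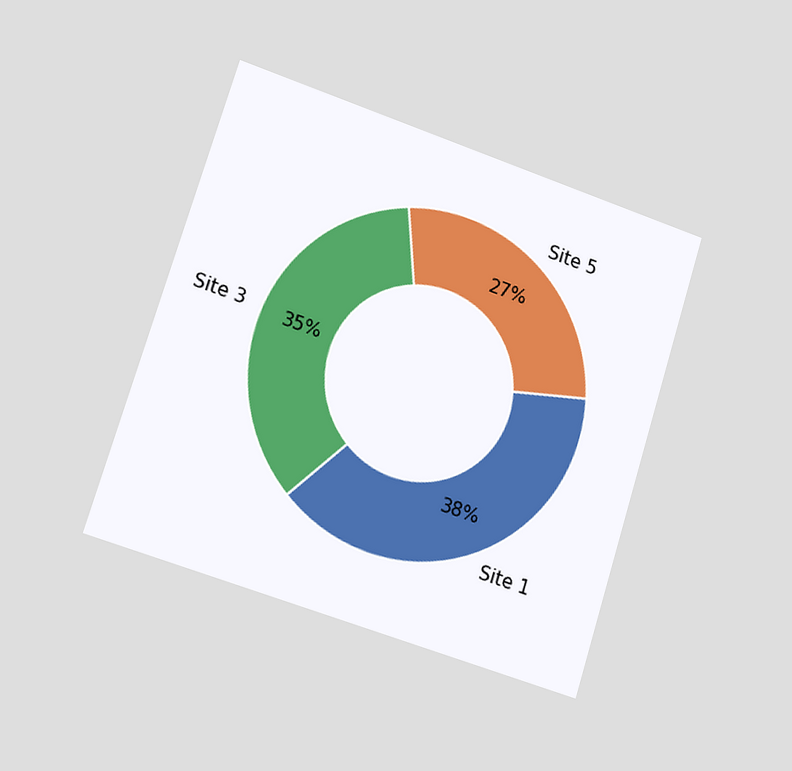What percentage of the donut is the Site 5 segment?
27%

The chart is tilted about 17° clockwise and viewed slightly from the left. The Site 5 segment takes up 27% of the ring.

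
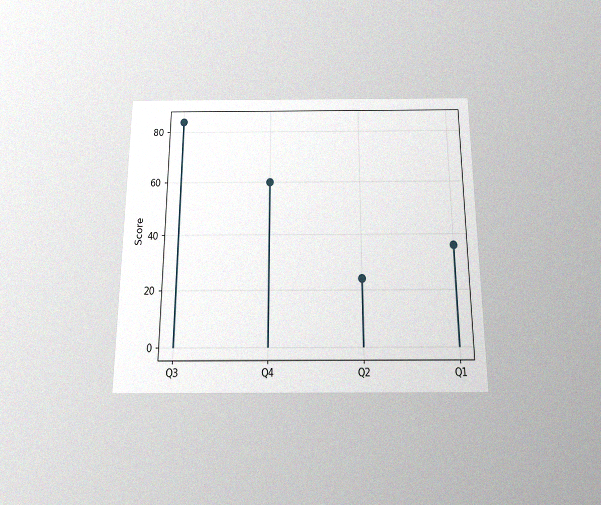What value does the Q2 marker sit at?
24

The chart is viewed slightly from below, with some photo noise. The Q2 marker sits at 24.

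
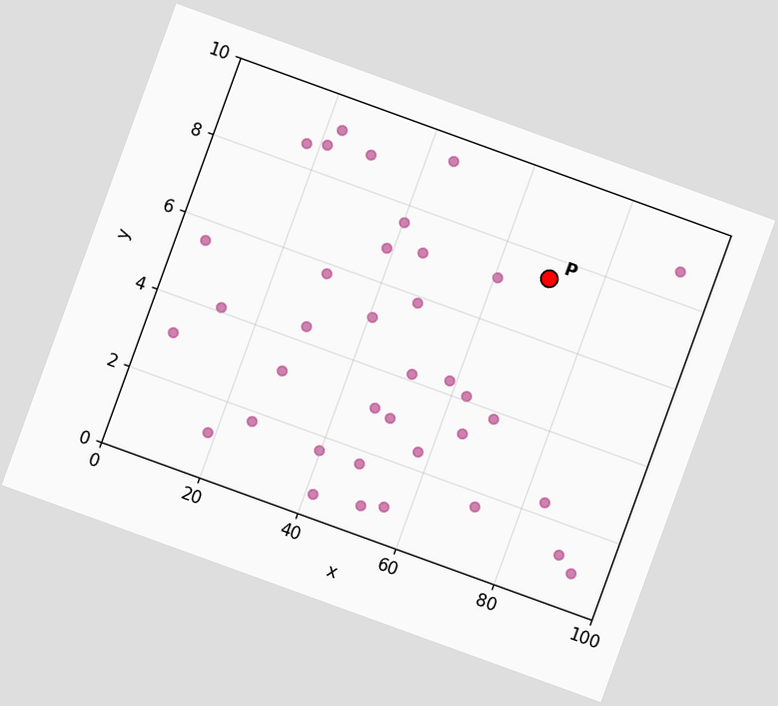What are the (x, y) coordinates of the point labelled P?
The chart is tilted about 20° clockwise. Following the gridlines from P to each axis, P sits at (70, 7.5).

(70, 7.5)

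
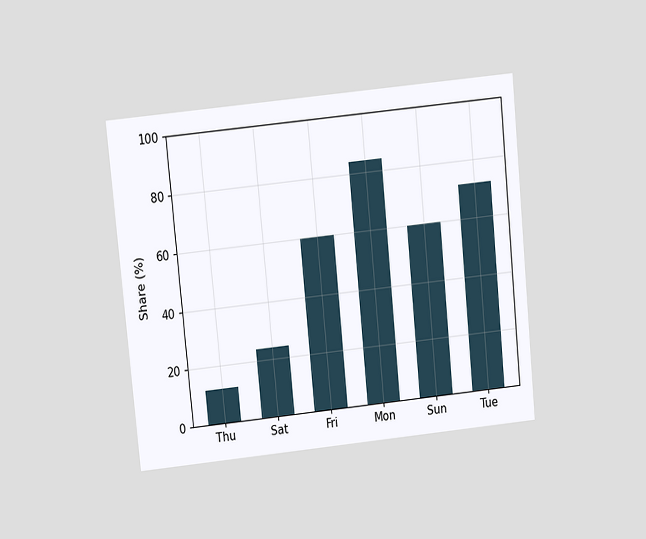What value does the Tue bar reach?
72%

The chart is tilted about 6° counter-clockwise and viewed slightly from above. Reading along the chart's y-axis, the Tue bar reaches 72%.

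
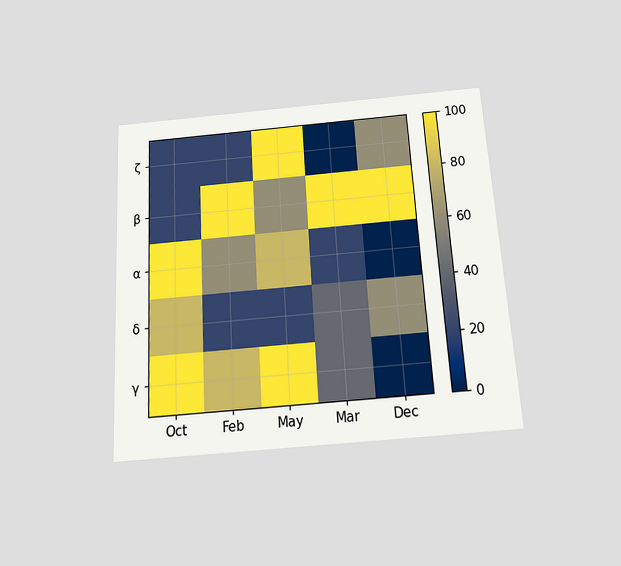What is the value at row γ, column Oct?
The chart is tilted about 3° counter-clockwise and viewed slightly from below. Matching cell (γ, Oct) against the colorbar gives 100.

100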